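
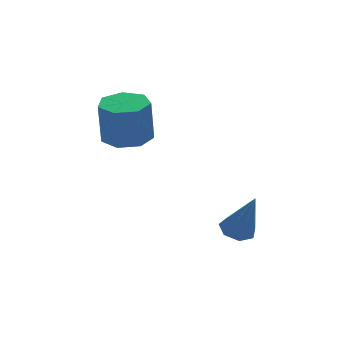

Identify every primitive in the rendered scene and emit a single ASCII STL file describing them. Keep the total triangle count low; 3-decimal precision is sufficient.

solid 
facet normal -0.186 0.347 -0.919
outer loop
vertex 0.031 -1.897 -2.601
vertex -0.381 -2.425 -2.717
vertex -0.535 -1.817 -2.456
endloop
endfacet
facet normal 0.255 0.789 0.560
outer loop
vertex 0.031 -1.897 -2.601
vertex -0.535 -1.817 -2.456
vertex 0.001 -3.135 -0.843
endloop
endfacet
facet normal -0.187 0.347 -0.919
outer loop
vertex -0.535 -1.817 -2.456
vertex -0.381 -2.425 -2.717
vertex -0.985 -2.195 -2.507
endloop
endfacet
facet normal -0.539 0.556 0.633
outer loop
vertex -0.535 -1.817 -2.456
vertex -0.985 -2.195 -2.507
vertex 0.001 -3.135 -0.843
endloop
endfacet
facet normal -0.187 0.347 -0.919
outer loop
vertex -0.985 -2.195 -2.507
vertex -0.381 -2.425 -2.717
vertex -0.981 -2.746 -2.716
endloop
endfacet
facet normal -0.887 -0.169 0.430
outer loop
vertex -0.985 -2.195 -2.507
vertex -0.981 -2.746 -2.716
vertex 0.001 -3.135 -0.843
endloop
endfacet
facet normal -0.187 0.347 -0.919
outer loop
vertex -0.981 -2.746 -2.716
vertex -0.381 -2.425 -2.717
vertex -0.525 -3.056 -2.926
endloop
endfacet
facet normal -0.527 -0.844 0.101
outer loop
vertex -0.981 -2.746 -2.716
vertex -0.525 -3.056 -2.926
vertex 0.001 -3.135 -0.843
endloop
endfacet
facet normal -0.188 0.347 -0.919
outer loop
vertex -0.525 -3.056 -2.926
vertex -0.381 -2.425 -2.717
vertex 0.039 -2.891 -2.979
endloop
endfacet
facet normal 0.270 -0.957 -0.105
outer loop
vertex -0.525 -3.056 -2.926
vertex 0.039 -2.891 -2.979
vertex 0.001 -3.135 -0.843
endloop
endfacet
facet normal -0.187 0.348 -0.919
outer loop
vertex 0.039 -2.891 -2.979
vertex -0.381 -2.425 -2.717
vertex 0.287 -2.375 -2.834
endloop
endfacet
facet normal 0.904 -0.426 -0.033
outer loop
vertex 0.039 -2.891 -2.979
vertex 0.287 -2.375 -2.834
vertex 0.001 -3.135 -0.843
endloop
endfacet
facet normal -0.187 0.348 -0.919
outer loop
vertex 0.287 -2.375 -2.834
vertex -0.381 -2.425 -2.717
vertex 0.031 -1.897 -2.601
endloop
endfacet
facet normal 0.898 0.352 0.264
outer loop
vertex 0.287 -2.375 -2.834
vertex 0.031 -1.897 -2.601
vertex 0.001 -3.135 -0.843
endloop
endfacet
facet normal 0.065 0.029 -0.997
outer loop
vertex -2.721 -0.228 1.056
vertex -3.573 0.166 1.012
vertex -2.736 0.588 1.079
endloop
endfacet
facet normal 0.998 0.016 0.065
outer loop
vertex -2.721 -0.228 1.056
vertex -2.736 0.588 1.079
vertex -2.834 -0.279 2.792
endloop
endfacet
facet normal 0.998 0.018 0.066
outer loop
vertex -2.834 -0.279 2.792
vertex -2.736 0.588 1.079
vertex -2.85 0.537 2.815
endloop
endfacet
facet normal -0.065 -0.029 0.997
outer loop
vertex -2.834 -0.279 2.792
vertex -2.85 0.537 2.815
vertex -3.687 0.114 2.748
endloop
endfacet
facet normal 0.065 0.030 -0.997
outer loop
vertex -2.736 0.588 1.079
vertex -3.573 0.166 1.012
vertex -3.382 1.085 1.052
endloop
endfacet
facet normal 0.607 0.792 0.063
outer loop
vertex -2.736 0.588 1.079
vertex -3.382 1.085 1.052
vertex -2.85 0.537 2.815
endloop
endfacet
facet normal 0.607 0.792 0.063
outer loop
vertex -2.85 0.537 2.815
vertex -3.382 1.085 1.052
vertex -3.495 1.034 2.787
endloop
endfacet
facet normal -0.065 -0.029 0.997
outer loop
vertex -2.85 0.537 2.815
vertex -3.495 1.034 2.787
vertex -3.687 0.114 2.748
endloop
endfacet
facet normal 0.066 0.030 -0.997
outer loop
vertex -3.382 1.085 1.052
vertex -3.573 0.166 1.012
vertex -4.172 0.89 0.994
endloop
endfacet
facet normal -0.241 0.971 0.013
outer loop
vertex -3.382 1.085 1.052
vertex -4.172 0.89 0.994
vertex -3.495 1.034 2.787
endloop
endfacet
facet normal -0.240 0.971 0.013
outer loop
vertex -3.495 1.034 2.787
vertex -4.172 0.89 0.994
vertex -4.285 0.839 2.73
endloop
endfacet
facet normal -0.065 -0.029 0.997
outer loop
vertex -3.495 1.034 2.787
vertex -4.285 0.839 2.73
vertex -3.687 0.114 2.748
endloop
endfacet
facet normal 0.065 0.029 -0.997
outer loop
vertex -4.172 0.89 0.994
vertex -3.573 0.166 1.012
vertex -4.511 0.149 0.95
endloop
endfacet
facet normal -0.907 0.418 -0.047
outer loop
vertex -4.172 0.89 0.994
vertex -4.511 0.149 0.95
vertex -4.285 0.839 2.73
endloop
endfacet
facet normal -0.907 0.419 -0.047
outer loop
vertex -4.285 0.839 2.73
vertex -4.511 0.149 0.95
vertex -4.625 0.098 2.686
endloop
endfacet
facet normal -0.065 -0.029 0.997
outer loop
vertex -4.285 0.839 2.73
vertex -4.625 0.098 2.686
vertex -3.687 0.114 2.748
endloop
endfacet
facet normal 0.065 0.029 -0.997
outer loop
vertex -4.511 0.149 0.95
vertex -3.573 0.166 1.012
vertex -4.144 -0.579 0.953
endloop
endfacet
facet normal -0.891 -0.449 -0.072
outer loop
vertex -4.511 0.149 0.95
vertex -4.144 -0.579 0.953
vertex -4.625 0.098 2.686
endloop
endfacet
facet normal -0.890 -0.450 -0.071
outer loop
vertex -4.625 0.098 2.686
vertex -4.144 -0.579 0.953
vertex -4.257 -0.63 2.689
endloop
endfacet
facet normal -0.065 -0.029 0.997
outer loop
vertex -4.625 0.098 2.686
vertex -4.257 -0.63 2.689
vertex -3.687 0.114 2.748
endloop
endfacet
facet normal 0.065 0.029 -0.997
outer loop
vertex -4.144 -0.579 0.953
vertex -3.573 0.166 1.012
vertex -3.347 -0.747 1.0
endloop
endfacet
facet normal -0.204 -0.978 -0.042
outer loop
vertex -4.144 -0.579 0.953
vertex -3.347 -0.747 1.0
vertex -4.257 -0.63 2.689
endloop
endfacet
facet normal -0.204 -0.978 -0.042
outer loop
vertex -4.257 -0.63 2.689
vertex -3.347 -0.747 1.0
vertex -3.461 -0.798 2.736
endloop
endfacet
facet normal -0.065 -0.029 0.997
outer loop
vertex -4.257 -0.63 2.689
vertex -3.461 -0.798 2.736
vertex -3.687 0.114 2.748
endloop
endfacet
facet normal 0.065 0.029 -0.997
outer loop
vertex -3.347 -0.747 1.0
vertex -3.573 0.166 1.012
vertex -2.721 -0.228 1.056
endloop
endfacet
facet normal 0.637 -0.771 0.019
outer loop
vertex -3.347 -0.747 1.0
vertex -2.721 -0.228 1.056
vertex -3.461 -0.798 2.736
endloop
endfacet
facet normal 0.637 -0.771 0.019
outer loop
vertex -3.461 -0.798 2.736
vertex -2.721 -0.228 1.056
vertex -2.834 -0.279 2.792
endloop
endfacet
facet normal -0.065 -0.029 0.997
outer loop
vertex -3.461 -0.798 2.736
vertex -2.834 -0.279 2.792
vertex -3.687 0.114 2.748
endloop
endfacet

endsolid


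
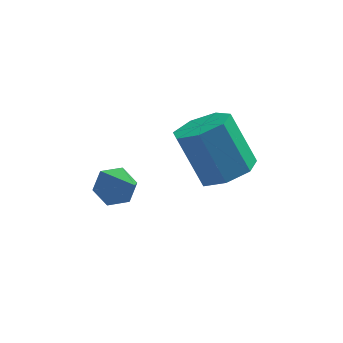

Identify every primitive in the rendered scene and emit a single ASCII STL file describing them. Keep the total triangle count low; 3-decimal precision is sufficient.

solid 
facet normal 0.387 -0.354 -0.851
outer loop
vertex 1.376 0.421 -2.056
vertex 0.797 0.935 -2.533
vertex 1.632 1.144 -2.24
endloop
endfacet
facet normal 0.863 -0.186 0.470
outer loop
vertex 1.376 0.421 -2.056
vertex 1.632 1.144 -2.24
vertex 0.663 1.071 -0.489
endloop
endfacet
facet normal 0.863 -0.186 0.470
outer loop
vertex 0.663 1.071 -0.489
vertex 1.632 1.144 -2.24
vertex 0.919 1.795 -0.673
endloop
endfacet
facet normal -0.388 0.354 0.851
outer loop
vertex 0.663 1.071 -0.489
vertex 0.919 1.795 -0.673
vertex 0.083 1.585 -0.967
endloop
endfacet
facet normal 0.387 -0.353 -0.852
outer loop
vertex 1.632 1.144 -2.24
vertex 0.797 0.935 -2.533
vertex 1.259 1.711 -2.645
endloop
endfacet
facet normal 0.792 0.600 0.111
outer loop
vertex 1.632 1.144 -2.24
vertex 1.259 1.711 -2.645
vertex 0.919 1.795 -0.673
endloop
endfacet
facet normal 0.792 0.601 0.111
outer loop
vertex 0.919 1.795 -0.673
vertex 1.259 1.711 -2.645
vertex 0.546 2.361 -1.078
endloop
endfacet
facet normal -0.388 0.353 0.851
outer loop
vertex 0.919 1.795 -0.673
vertex 0.546 2.361 -1.078
vertex 0.083 1.585 -0.967
endloop
endfacet
facet normal 0.388 -0.354 -0.851
outer loop
vertex 1.259 1.711 -2.645
vertex 0.797 0.935 -2.533
vertex 0.538 1.693 -2.966
endloop
endfacet
facet normal 0.124 0.935 -0.331
outer loop
vertex 1.259 1.711 -2.645
vertex 0.538 1.693 -2.966
vertex 0.546 2.361 -1.078
endloop
endfacet
facet normal 0.124 0.935 -0.331
outer loop
vertex 0.546 2.361 -1.078
vertex 0.538 1.693 -2.966
vertex -0.175 2.343 -1.399
endloop
endfacet
facet normal -0.388 0.353 0.851
outer loop
vertex 0.546 2.361 -1.078
vertex -0.175 2.343 -1.399
vertex 0.083 1.585 -0.967
endloop
endfacet
facet normal 0.387 -0.354 -0.851
outer loop
vertex 0.538 1.693 -2.966
vertex 0.797 0.935 -2.533
vertex 0.011 1.104 -2.961
endloop
endfacet
facet normal -0.637 0.565 -0.524
outer loop
vertex 0.538 1.693 -2.966
vertex 0.011 1.104 -2.961
vertex -0.175 2.343 -1.399
endloop
endfacet
facet normal -0.637 0.565 -0.524
outer loop
vertex -0.175 2.343 -1.399
vertex 0.011 1.104 -2.961
vertex -0.702 1.754 -1.394
endloop
endfacet
facet normal -0.387 0.354 0.852
outer loop
vertex -0.175 2.343 -1.399
vertex -0.702 1.754 -1.394
vertex 0.083 1.585 -0.967
endloop
endfacet
facet normal 0.388 -0.354 -0.851
outer loop
vertex 0.011 1.104 -2.961
vertex 0.797 0.935 -2.533
vertex 0.076 0.388 -2.634
endloop
endfacet
facet normal -0.918 -0.230 -0.322
outer loop
vertex 0.011 1.104 -2.961
vertex 0.076 0.388 -2.634
vertex -0.702 1.754 -1.394
endloop
endfacet
facet normal -0.918 -0.230 -0.322
outer loop
vertex -0.702 1.754 -1.394
vertex 0.076 0.388 -2.634
vertex -0.637 1.038 -1.068
endloop
endfacet
facet normal -0.387 0.353 0.852
outer loop
vertex -0.702 1.754 -1.394
vertex -0.637 1.038 -1.068
vertex 0.083 1.585 -0.967
endloop
endfacet
facet normal 0.387 -0.353 -0.852
outer loop
vertex 0.076 0.388 -2.634
vertex 0.797 0.935 -2.533
vertex 0.684 0.084 -2.232
endloop
endfacet
facet normal -0.508 -0.853 0.123
outer loop
vertex 0.076 0.388 -2.634
vertex 0.684 0.084 -2.232
vertex -0.637 1.038 -1.068
endloop
endfacet
facet normal -0.508 -0.853 0.123
outer loop
vertex -0.637 1.038 -1.068
vertex 0.684 0.084 -2.232
vertex -0.029 0.734 -0.665
endloop
endfacet
facet normal -0.388 0.353 0.851
outer loop
vertex -0.637 1.038 -1.068
vertex -0.029 0.734 -0.665
vertex 0.083 1.585 -0.967
endloop
endfacet
facet normal 0.388 -0.353 -0.851
outer loop
vertex 0.684 0.084 -2.232
vertex 0.797 0.935 -2.533
vertex 1.376 0.421 -2.056
endloop
endfacet
facet normal 0.285 -0.833 0.475
outer loop
vertex 0.684 0.084 -2.232
vertex 1.376 0.421 -2.056
vertex -0.029 0.734 -0.665
endloop
endfacet
facet normal 0.285 -0.833 0.475
outer loop
vertex -0.029 0.734 -0.665
vertex 1.376 0.421 -2.056
vertex 0.663 1.071 -0.489
endloop
endfacet
facet normal -0.388 0.353 0.851
outer loop
vertex -0.029 0.734 -0.665
vertex 0.663 1.071 -0.489
vertex 0.083 1.585 -0.967
endloop
endfacet
facet normal -0.309 0.696 -0.649
outer loop
vertex -2.013 -0.681 -2.232
vertex -2.399 -0.426 -1.775
vertex -1.787 -0.215 -1.84
endloop
endfacet
facet normal 0.937 -0.259 -0.233
outer loop
vertex -2.013 -0.681 -2.232
vertex -1.787 -0.215 -1.84
vertex -1.881 -1.594 -0.685
endloop
endfacet
facet normal -0.309 0.695 -0.650
outer loop
vertex -1.787 -0.215 -1.84
vertex -2.399 -0.426 -1.775
vertex -2.173 0.041 -1.383
endloop
endfacet
facet normal 0.803 0.349 0.483
outer loop
vertex -1.787 -0.215 -1.84
vertex -2.173 0.041 -1.383
vertex -1.881 -1.594 -0.685
endloop
endfacet
facet normal -0.308 0.695 -0.650
outer loop
vertex -2.173 0.041 -1.383
vertex -2.399 -0.426 -1.775
vertex -2.785 -0.17 -1.319
endloop
endfacet
facet normal -0.037 0.387 0.921
outer loop
vertex -2.173 0.041 -1.383
vertex -2.785 -0.17 -1.319
vertex -1.881 -1.594 -0.685
endloop
endfacet
facet normal -0.308 0.694 -0.650
outer loop
vertex -2.785 -0.17 -1.319
vertex -2.399 -0.426 -1.775
vertex -3.01 -0.637 -1.711
endloop
endfacet
facet normal -0.742 -0.184 0.645
outer loop
vertex -2.785 -0.17 -1.319
vertex -3.01 -0.637 -1.711
vertex -1.881 -1.594 -0.685
endloop
endfacet
facet normal -0.308 0.696 -0.648
outer loop
vertex -3.01 -0.637 -1.711
vertex -2.399 -0.426 -1.775
vertex -2.625 -0.892 -2.168
endloop
endfacet
facet normal -0.607 -0.791 -0.070
outer loop
vertex -3.01 -0.637 -1.711
vertex -2.625 -0.892 -2.168
vertex -1.881 -1.594 -0.685
endloop
endfacet
facet normal -0.308 0.696 -0.648
outer loop
vertex -2.625 -0.892 -2.168
vertex -2.399 -0.426 -1.775
vertex -2.013 -0.681 -2.232
endloop
endfacet
facet normal 0.233 -0.829 -0.509
outer loop
vertex -2.625 -0.892 -2.168
vertex -2.013 -0.681 -2.232
vertex -1.881 -1.594 -0.685
endloop
endfacet

endsolid


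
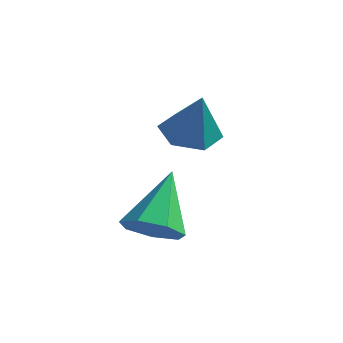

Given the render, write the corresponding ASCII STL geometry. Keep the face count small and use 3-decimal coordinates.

solid 
facet normal 0.143 -0.719 -0.680
outer loop
vertex -0.945 -1.328 -3.844
vertex -1.638 -0.97 -4.368
vertex -0.721 -0.766 -4.391
endloop
endfacet
facet normal 0.832 0.179 0.525
outer loop
vertex -0.945 -1.328 -3.844
vertex -0.721 -0.766 -4.391
vertex -1.942 0.57 -2.912
endloop
endfacet
facet normal 0.143 -0.719 -0.680
outer loop
vertex -0.721 -0.766 -4.391
vertex -1.638 -0.97 -4.368
vertex -1.187 -0.357 -4.921
endloop
endfacet
facet normal 0.699 0.712 -0.066
outer loop
vertex -0.721 -0.766 -4.391
vertex -1.187 -0.357 -4.921
vertex -1.942 0.57 -2.912
endloop
endfacet
facet normal 0.142 -0.719 -0.681
outer loop
vertex -1.187 -0.357 -4.921
vertex -1.638 -0.97 -4.368
vertex -1.994 -0.41 -5.034
endloop
endfacet
facet normal -0.001 0.908 -0.419
outer loop
vertex -1.187 -0.357 -4.921
vertex -1.994 -0.41 -5.034
vertex -1.942 0.57 -2.912
endloop
endfacet
facet normal 0.142 -0.719 -0.680
outer loop
vertex -1.994 -0.41 -5.034
vertex -1.638 -0.97 -4.368
vertex -2.532 -0.884 -4.645
endloop
endfacet
facet normal -0.739 0.619 -0.268
outer loop
vertex -1.994 -0.41 -5.034
vertex -2.532 -0.884 -4.645
vertex -1.942 0.57 -2.912
endloop
endfacet
facet normal 0.142 -0.719 -0.680
outer loop
vertex -2.532 -0.884 -4.645
vertex -1.638 -0.97 -4.368
vertex -2.397 -1.422 -4.048
endloop
endfacet
facet normal -0.960 0.063 0.274
outer loop
vertex -2.532 -0.884 -4.645
vertex -2.397 -1.422 -4.048
vertex -1.942 0.57 -2.912
endloop
endfacet
facet normal 0.142 -0.720 -0.680
outer loop
vertex -2.397 -1.422 -4.048
vertex -1.638 -0.97 -4.368
vertex -1.691 -1.62 -3.691
endloop
endfacet
facet normal -0.499 -0.341 0.797
outer loop
vertex -2.397 -1.422 -4.048
vertex -1.691 -1.62 -3.691
vertex -1.942 0.57 -2.912
endloop
endfacet
facet normal 0.142 -0.720 -0.680
outer loop
vertex -1.691 -1.62 -3.691
vertex -1.638 -0.97 -4.368
vertex -0.945 -1.328 -3.844
endloop
endfacet
facet normal 0.300 -0.289 0.909
outer loop
vertex -1.691 -1.62 -3.691
vertex -0.945 -1.328 -3.844
vertex -1.942 0.57 -2.912
endloop
endfacet
facet normal -0.317 0.157 -0.936
outer loop
vertex -1.395 2.42 -2.237
vertex -2.198 1.973 -2.04
vertex -2.132 2.901 -1.907
endloop
endfacet
facet normal 0.618 0.693 0.371
outer loop
vertex -1.395 2.42 -2.237
vertex -2.132 2.901 -1.907
vertex -1.662 1.707 -0.46
endloop
endfacet
facet normal -0.317 0.157 -0.936
outer loop
vertex -2.132 2.901 -1.907
vertex -2.198 1.973 -2.04
vertex -2.935 2.454 -1.71
endloop
endfacet
facet normal -0.233 0.711 0.663
outer loop
vertex -2.132 2.901 -1.907
vertex -2.935 2.454 -1.71
vertex -1.662 1.707 -0.46
endloop
endfacet
facet normal -0.317 0.157 -0.936
outer loop
vertex -2.935 2.454 -1.71
vertex -2.198 1.973 -2.04
vertex -3.001 1.526 -1.843
endloop
endfacet
facet normal -0.714 -0.049 0.698
outer loop
vertex -2.935 2.454 -1.71
vertex -3.001 1.526 -1.843
vertex -1.662 1.707 -0.46
endloop
endfacet
facet normal -0.317 0.158 -0.935
outer loop
vertex -3.001 1.526 -1.843
vertex -2.198 1.973 -2.04
vertex -2.264 1.045 -2.174
endloop
endfacet
facet normal -0.343 -0.829 0.441
outer loop
vertex -3.001 1.526 -1.843
vertex -2.264 1.045 -2.174
vertex -1.662 1.707 -0.46
endloop
endfacet
facet normal -0.317 0.158 -0.935
outer loop
vertex -2.264 1.045 -2.174
vertex -2.198 1.973 -2.04
vertex -1.461 1.492 -2.371
endloop
endfacet
facet normal 0.509 -0.848 0.149
outer loop
vertex -2.264 1.045 -2.174
vertex -1.461 1.492 -2.371
vertex -1.662 1.707 -0.46
endloop
endfacet
facet normal -0.317 0.158 -0.935
outer loop
vertex -1.461 1.492 -2.371
vertex -2.198 1.973 -2.04
vertex -1.395 2.42 -2.237
endloop
endfacet
facet normal 0.990 -0.087 0.114
outer loop
vertex -1.461 1.492 -2.371
vertex -1.395 2.42 -2.237
vertex -1.662 1.707 -0.46
endloop
endfacet

endsolid


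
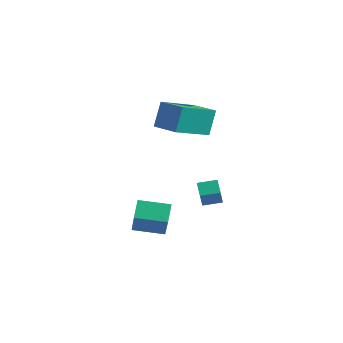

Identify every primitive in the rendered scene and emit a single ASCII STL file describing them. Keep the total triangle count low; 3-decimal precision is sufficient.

solid 
facet normal -0.427 0.670 0.607
outer loop
vertex -0.258 -1.548 -0.239
vertex 0.919 -0.596 -0.461
vertex -1.161 -0.78 -1.723
endloop
endfacet
facet normal -0.769 -0.623 0.146
outer loop
vertex -0.699 -1.504 -2.379
vertex -0.258 -1.548 -0.239
vertex -1.161 -0.78 -1.723
endloop
endfacet
facet normal -0.427 0.670 0.607
outer loop
vertex -1.161 -0.78 -1.723
vertex 0.919 -0.596 -0.461
vertex 0.016 0.172 -1.946
endloop
endfacet
facet normal -0.475 0.405 -0.781
outer loop
vertex 0.016 0.172 -1.946
vertex -0.699 -1.504 -2.379
vertex -1.161 -0.78 -1.723
endloop
endfacet
facet normal 0.475 -0.405 0.781
outer loop
vertex -0.258 -1.548 -0.239
vertex 1.381 -1.32 -1.117
vertex 0.919 -0.596 -0.461
endloop
endfacet
facet normal -0.769 -0.622 0.146
outer loop
vertex 0.204 -2.272 -0.894
vertex -0.258 -1.548 -0.239
vertex -0.699 -1.504 -2.379
endloop
endfacet
facet normal 0.475 -0.404 0.782
outer loop
vertex 0.204 -2.272 -0.894
vertex 1.381 -1.32 -1.117
vertex -0.258 -1.548 -0.239
endloop
endfacet
facet normal 0.769 0.623 -0.146
outer loop
vertex 0.919 -0.596 -0.461
vertex 1.381 -1.32 -1.117
vertex 0.016 0.172 -1.946
endloop
endfacet
facet normal -0.475 0.404 -0.782
outer loop
vertex 0.478 -0.552 -2.601
vertex -0.699 -1.504 -2.379
vertex 0.016 0.172 -1.946
endloop
endfacet
facet normal 0.769 0.623 -0.146
outer loop
vertex 0.016 0.172 -1.946
vertex 1.381 -1.32 -1.117
vertex 0.478 -0.552 -2.601
endloop
endfacet
facet normal 0.428 -0.670 -0.607
outer loop
vertex 0.478 -0.552 -2.601
vertex 0.204 -2.272 -0.894
vertex -0.699 -1.504 -2.379
endloop
endfacet
facet normal 0.427 -0.670 -0.607
outer loop
vertex 1.381 -1.32 -1.117
vertex 0.204 -2.272 -0.894
vertex 0.478 -0.552 -2.601
endloop
endfacet
facet normal -0.990 0.079 -0.118
outer loop
vertex -1.176 0.937 4.811
vertex -0.921 2.894 3.983
vertex -1.064 0.362 3.485
endloop
endfacet
facet normal -0.119 -0.915 0.386
outer loop
vertex 0.381 0.246 3.657
vertex -1.176 0.937 4.811
vertex -1.064 0.362 3.485
endloop
endfacet
facet normal -0.990 0.079 -0.118
outer loop
vertex -1.064 0.362 3.485
vertex -0.921 2.894 3.983
vertex -0.809 2.319 2.657
endloop
endfacet
facet normal 0.077 -0.397 -0.915
outer loop
vertex -0.809 2.319 2.657
vertex 0.381 0.246 3.657
vertex -1.064 0.362 3.485
endloop
endfacet
facet normal -0.077 0.397 0.915
outer loop
vertex -1.176 0.937 4.811
vertex 0.524 2.778 4.155
vertex -0.921 2.894 3.983
endloop
endfacet
facet normal -0.119 -0.915 0.386
outer loop
vertex 0.269 0.821 4.983
vertex -1.176 0.937 4.811
vertex 0.381 0.246 3.657
endloop
endfacet
facet normal -0.077 0.397 0.915
outer loop
vertex 0.269 0.821 4.983
vertex 0.524 2.778 4.155
vertex -1.176 0.937 4.811
endloop
endfacet
facet normal 0.119 0.915 -0.386
outer loop
vertex -0.921 2.894 3.983
vertex 0.524 2.778 4.155
vertex -0.809 2.319 2.657
endloop
endfacet
facet normal 0.077 -0.397 -0.915
outer loop
vertex 0.636 2.203 2.829
vertex 0.381 0.246 3.657
vertex -0.809 2.319 2.657
endloop
endfacet
facet normal 0.119 0.915 -0.386
outer loop
vertex -0.809 2.319 2.657
vertex 0.524 2.778 4.155
vertex 0.636 2.203 2.829
endloop
endfacet
facet normal 0.990 -0.079 0.118
outer loop
vertex 0.636 2.203 2.829
vertex 0.269 0.821 4.983
vertex 0.381 0.246 3.657
endloop
endfacet
facet normal 0.990 -0.079 0.118
outer loop
vertex 0.524 2.778 4.155
vertex 0.269 0.821 4.983
vertex 0.636 2.203 2.829
endloop
endfacet
facet normal -0.664 -0.728 -0.170
outer loop
vertex -0.003 2.099 -0.515
vertex -0.422 2.73 -1.584
vertex 0.565 1.69 -0.98
endloop
endfacet
facet normal 0.320 -0.482 0.815
outer loop
vertex 1.202 2.39 -0.816
vertex -0.003 2.099 -0.515
vertex 0.565 1.69 -0.98
endloop
endfacet
facet normal -0.663 -0.729 -0.171
outer loop
vertex 0.565 1.69 -0.98
vertex -0.422 2.73 -1.584
vertex 0.146 2.322 -2.048
endloop
endfacet
facet normal 0.677 -0.486 -0.553
outer loop
vertex 0.146 2.322 -2.048
vertex 1.202 2.39 -0.816
vertex 0.565 1.69 -0.98
endloop
endfacet
facet normal -0.677 0.486 0.552
outer loop
vertex -0.003 2.099 -0.515
vertex 0.215 3.43 -1.42
vertex -0.422 2.73 -1.584
endloop
endfacet
facet normal 0.320 -0.482 0.816
outer loop
vertex 0.634 2.798 -0.352
vertex -0.003 2.099 -0.515
vertex 1.202 2.39 -0.816
endloop
endfacet
facet normal -0.676 0.487 0.553
outer loop
vertex 0.634 2.798 -0.352
vertex 0.215 3.43 -1.42
vertex -0.003 2.099 -0.515
endloop
endfacet
facet normal -0.320 0.482 -0.816
outer loop
vertex -0.422 2.73 -1.584
vertex 0.215 3.43 -1.42
vertex 0.146 2.322 -2.048
endloop
endfacet
facet normal 0.676 -0.487 -0.553
outer loop
vertex 0.783 3.021 -1.885
vertex 1.202 2.39 -0.816
vertex 0.146 2.322 -2.048
endloop
endfacet
facet normal -0.320 0.482 -0.815
outer loop
vertex 0.146 2.322 -2.048
vertex 0.215 3.43 -1.42
vertex 0.783 3.021 -1.885
endloop
endfacet
facet normal 0.663 0.729 0.170
outer loop
vertex 0.783 3.021 -1.885
vertex 0.634 2.798 -0.352
vertex 1.202 2.39 -0.816
endloop
endfacet
facet normal 0.664 0.728 0.170
outer loop
vertex 0.215 3.43 -1.42
vertex 0.634 2.798 -0.352
vertex 0.783 3.021 -1.885
endloop
endfacet

endsolid


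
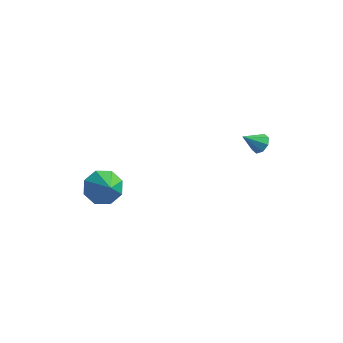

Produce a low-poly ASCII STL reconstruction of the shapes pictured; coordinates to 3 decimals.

solid 
facet normal -0.582 0.507 -0.636
outer loop
vertex -3.562 -1.878 -0.13
vertex -4.193 -2.747 -0.245
vertex -4.179 -1.896 0.42
endloop
endfacet
facet normal 0.583 0.460 0.669
outer loop
vertex -3.562 -1.878 -0.13
vertex -4.179 -1.896 0.42
vertex -3.267 -3.553 0.765
endloop
endfacet
facet normal -0.582 0.507 -0.636
outer loop
vertex -4.179 -1.896 0.42
vertex -4.193 -2.747 -0.245
vertex -4.804 -2.413 0.58
endloop
endfacet
facet normal 0.056 0.233 0.971
outer loop
vertex -4.179 -1.896 0.42
vertex -4.804 -2.413 0.58
vertex -3.267 -3.553 0.765
endloop
endfacet
facet normal -0.582 0.507 -0.636
outer loop
vertex -4.804 -2.413 0.58
vertex -4.193 -2.747 -0.245
vertex -5.071 -3.125 0.257
endloop
endfacet
facet normal -0.322 -0.288 0.902
outer loop
vertex -4.804 -2.413 0.58
vertex -5.071 -3.125 0.257
vertex -3.267 -3.553 0.765
endloop
endfacet
facet normal -0.582 0.507 -0.636
outer loop
vertex -5.071 -3.125 0.257
vertex -4.193 -2.747 -0.245
vertex -4.824 -3.616 -0.361
endloop
endfacet
facet normal -0.331 -0.799 0.502
outer loop
vertex -5.071 -3.125 0.257
vertex -4.824 -3.616 -0.361
vertex -3.267 -3.553 0.765
endloop
endfacet
facet normal -0.582 0.507 -0.636
outer loop
vertex -4.824 -3.616 -0.361
vertex -4.193 -2.747 -0.245
vertex -4.207 -3.598 -0.911
endloop
endfacet
facet normal 0.035 -0.999 0.007
outer loop
vertex -4.824 -3.616 -0.361
vertex -4.207 -3.598 -0.911
vertex -3.267 -3.553 0.765
endloop
endfacet
facet normal -0.582 0.507 -0.636
outer loop
vertex -4.207 -3.598 -0.911
vertex -4.193 -2.747 -0.245
vertex -3.582 -3.081 -1.071
endloop
endfacet
facet normal 0.563 -0.772 -0.295
outer loop
vertex -4.207 -3.598 -0.911
vertex -3.582 -3.081 -1.071
vertex -3.267 -3.553 0.765
endloop
endfacet
facet normal -0.582 0.507 -0.636
outer loop
vertex -3.582 -3.081 -1.071
vertex -4.193 -2.747 -0.245
vertex -3.315 -2.369 -0.748
endloop
endfacet
facet normal 0.941 -0.251 -0.226
outer loop
vertex -3.582 -3.081 -1.071
vertex -3.315 -2.369 -0.748
vertex -3.267 -3.553 0.765
endloop
endfacet
facet normal -0.582 0.507 -0.636
outer loop
vertex -3.315 -2.369 -0.748
vertex -4.193 -2.747 -0.245
vertex -3.562 -1.878 -0.13
endloop
endfacet
facet normal 0.950 0.260 0.173
outer loop
vertex -3.315 -2.369 -0.748
vertex -3.562 -1.878 -0.13
vertex -3.267 -3.553 0.765
endloop
endfacet
facet normal 0.554 0.531 -0.642
outer loop
vertex 3.349 0.648 3.661
vertex 2.833 0.849 3.382
vertex 3.185 1.05 3.852
endloop
endfacet
facet normal 0.456 -0.224 0.862
outer loop
vertex 3.349 0.648 3.661
vertex 3.185 1.05 3.852
vertex 2.147 0.191 4.178
endloop
endfacet
facet normal 0.553 0.531 -0.642
outer loop
vertex 3.185 1.05 3.852
vertex 2.833 0.849 3.382
vertex 2.814 1.335 3.768
endloop
endfacet
facet normal 0.032 0.321 0.947
outer loop
vertex 3.185 1.05 3.852
vertex 2.814 1.335 3.768
vertex 2.147 0.191 4.178
endloop
endfacet
facet normal 0.554 0.531 -0.641
outer loop
vertex 2.814 1.335 3.768
vertex 2.833 0.849 3.382
vertex 2.455 1.335 3.458
endloop
endfacet
facet normal -0.547 0.546 0.634
outer loop
vertex 2.814 1.335 3.768
vertex 2.455 1.335 3.458
vertex 2.147 0.191 4.178
endloop
endfacet
facet normal 0.554 0.531 -0.642
outer loop
vertex 2.455 1.335 3.458
vertex 2.833 0.849 3.382
vertex 2.317 1.051 3.104
endloop
endfacet
facet normal -0.941 0.322 0.109
outer loop
vertex 2.455 1.335 3.458
vertex 2.317 1.051 3.104
vertex 2.147 0.191 4.178
endloop
endfacet
facet normal 0.554 0.532 -0.641
outer loop
vertex 2.317 1.051 3.104
vertex 2.833 0.849 3.382
vertex 2.482 0.649 2.913
endloop
endfacet
facet normal -0.919 -0.223 -0.324
outer loop
vertex 2.317 1.051 3.104
vertex 2.482 0.649 2.913
vertex 2.147 0.191 4.178
endloop
endfacet
facet normal 0.554 0.531 -0.641
outer loop
vertex 2.482 0.649 2.913
vertex 2.833 0.849 3.382
vertex 2.852 0.364 2.997
endloop
endfacet
facet normal -0.497 -0.766 -0.409
outer loop
vertex 2.482 0.649 2.913
vertex 2.852 0.364 2.997
vertex 2.147 0.191 4.178
endloop
endfacet
facet normal 0.554 0.531 -0.641
outer loop
vertex 2.852 0.364 2.997
vertex 2.833 0.849 3.382
vertex 3.211 0.364 3.307
endloop
endfacet
facet normal 0.083 -0.992 -0.096
outer loop
vertex 2.852 0.364 2.997
vertex 3.211 0.364 3.307
vertex 2.147 0.191 4.178
endloop
endfacet
facet normal 0.554 0.531 -0.642
outer loop
vertex 3.211 0.364 3.307
vertex 2.833 0.849 3.382
vertex 3.349 0.648 3.661
endloop
endfacet
facet normal 0.476 -0.767 0.430
outer loop
vertex 3.211 0.364 3.307
vertex 3.349 0.648 3.661
vertex 2.147 0.191 4.178
endloop
endfacet

endsolid


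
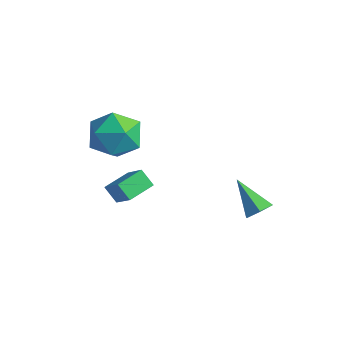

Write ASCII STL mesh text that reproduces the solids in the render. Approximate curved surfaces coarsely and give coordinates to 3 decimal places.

solid 
facet normal 0.768 -0.036 -0.640
outer loop
vertex 2.899 3.546 -2.374
vertex 2.526 3.909 -2.842
vertex 2.928 4.245 -2.378
endloop
endfacet
facet normal 0.353 -0.009 0.935
outer loop
vertex 2.899 3.546 -2.374
vertex 2.928 4.245 -2.378
vertex 1.174 3.971 -1.718
endloop
endfacet
facet normal 0.768 -0.036 -0.640
outer loop
vertex 2.928 4.245 -2.378
vertex 2.526 3.909 -2.842
vertex 2.555 4.608 -2.846
endloop
endfacet
facet normal 0.085 0.819 0.567
outer loop
vertex 2.928 4.245 -2.378
vertex 2.555 4.608 -2.846
vertex 1.174 3.971 -1.718
endloop
endfacet
facet normal 0.769 -0.036 -0.639
outer loop
vertex 2.555 4.608 -2.846
vertex 2.526 3.909 -2.842
vertex 2.153 4.272 -3.311
endloop
endfacet
facet normal -0.518 0.840 -0.160
outer loop
vertex 2.555 4.608 -2.846
vertex 2.153 4.272 -3.311
vertex 1.174 3.971 -1.718
endloop
endfacet
facet normal 0.769 -0.034 -0.638
outer loop
vertex 2.153 4.272 -3.311
vertex 2.526 3.909 -2.842
vertex 2.125 3.572 -3.307
endloop
endfacet
facet normal -0.854 0.031 -0.519
outer loop
vertex 2.153 4.272 -3.311
vertex 2.125 3.572 -3.307
vertex 1.174 3.971 -1.718
endloop
endfacet
facet normal 0.769 -0.036 -0.638
outer loop
vertex 2.125 3.572 -3.307
vertex 2.526 3.909 -2.842
vertex 2.497 3.209 -2.838
endloop
endfacet
facet normal -0.586 -0.796 -0.151
outer loop
vertex 2.125 3.572 -3.307
vertex 2.497 3.209 -2.838
vertex 1.174 3.971 -1.718
endloop
endfacet
facet normal 0.768 -0.035 -0.640
outer loop
vertex 2.497 3.209 -2.838
vertex 2.526 3.909 -2.842
vertex 2.899 3.546 -2.374
endloop
endfacet
facet normal 0.018 -0.816 0.577
outer loop
vertex 2.497 3.209 -2.838
vertex 2.899 3.546 -2.374
vertex 1.174 3.971 -1.718
endloop
endfacet
facet normal -0.186 0.688 0.702
outer loop
vertex -3.415 1.783 0.885
vertex -2.928 1.027 1.755
vertex -2.194 1.841 1.152
endloop
endfacet
facet normal -0.062 0.996 0.070
outer loop
vertex -3.415 1.783 0.885
vertex -2.194 1.841 1.152
vertex -2.578 1.9 -0.038
endloop
endfacet
facet normal -0.540 0.743 -0.395
outer loop
vertex -3.415 1.783 0.885
vertex -2.578 1.9 -0.038
vertex -3.55 1.124 -0.17
endloop
endfacet
facet normal -0.959 0.278 -0.051
outer loop
vertex -3.415 1.783 0.885
vertex -3.55 1.124 -0.17
vertex -3.766 0.584 0.938
endloop
endfacet
facet normal -0.740 0.244 0.627
outer loop
vertex -3.415 1.783 0.885
vertex -3.766 0.584 0.938
vertex -2.928 1.027 1.755
endloop
endfacet
facet normal 0.587 0.796 -0.150
outer loop
vertex -2.578 1.9 -0.038
vertex -2.194 1.841 1.152
vertex -1.574 1.216 0.262
endloop
endfacet
facet normal 0.387 0.298 0.873
outer loop
vertex -2.194 1.841 1.152
vertex -2.928 1.027 1.755
vertex -1.79 0.676 1.37
endloop
endfacet
facet normal -0.510 -0.420 0.751
outer loop
vertex -2.928 1.027 1.755
vertex -3.766 0.584 0.938
vertex -2.762 -0.1 1.238
endloop
endfacet
facet normal -0.864 -0.365 -0.346
outer loop
vertex -3.766 0.584 0.938
vertex -3.55 1.124 -0.17
vertex -3.146 -0.041 0.048
endloop
endfacet
facet normal -0.186 0.387 -0.903
outer loop
vertex -3.55 1.124 -0.17
vertex -2.578 1.9 -0.038
vertex -2.412 0.773 -0.555
endloop
endfacet
facet normal 0.959 -0.278 0.051
outer loop
vertex -1.925 0.017 0.315
vertex -1.574 1.216 0.262
vertex -1.79 0.676 1.37
endloop
endfacet
facet normal 0.540 -0.743 0.395
outer loop
vertex -1.925 0.017 0.315
vertex -1.79 0.676 1.37
vertex -2.762 -0.1 1.238
endloop
endfacet
facet normal 0.062 -0.996 -0.070
outer loop
vertex -1.925 0.017 0.315
vertex -2.762 -0.1 1.238
vertex -3.146 -0.041 0.048
endloop
endfacet
facet normal 0.186 -0.688 -0.702
outer loop
vertex -1.925 0.017 0.315
vertex -3.146 -0.041 0.048
vertex -2.412 0.773 -0.555
endloop
endfacet
facet normal 0.740 -0.244 -0.627
outer loop
vertex -1.925 0.017 0.315
vertex -2.412 0.773 -0.555
vertex -1.574 1.216 0.262
endloop
endfacet
facet normal 0.864 0.365 0.346
outer loop
vertex -1.79 0.676 1.37
vertex -1.574 1.216 0.262
vertex -2.194 1.841 1.152
endloop
endfacet
facet normal 0.186 -0.387 0.903
outer loop
vertex -2.762 -0.1 1.238
vertex -1.79 0.676 1.37
vertex -2.928 1.027 1.755
endloop
endfacet
facet normal -0.587 -0.796 0.150
outer loop
vertex -3.146 -0.041 0.048
vertex -2.762 -0.1 1.238
vertex -3.766 0.584 0.938
endloop
endfacet
facet normal -0.387 -0.298 -0.873
outer loop
vertex -2.412 0.773 -0.555
vertex -3.146 -0.041 0.048
vertex -3.55 1.124 -0.17
endloop
endfacet
facet normal 0.510 0.420 -0.751
outer loop
vertex -1.574 1.216 0.262
vertex -2.412 0.773 -0.555
vertex -2.578 1.9 -0.038
endloop
endfacet
facet normal -0.711 0.154 -0.686
outer loop
vertex -2.2 -0.143 -1.823
vertex -2.136 1.078 -1.616
vertex -1.583 -0.069 -2.446
endloop
endfacet
facet normal -0.051 -0.985 -0.168
outer loop
vertex -0.524 -0.298 -1.424
vertex -2.2 -0.143 -1.823
vertex -1.583 -0.069 -2.446
endloop
endfacet
facet normal -0.711 0.154 -0.686
outer loop
vertex -1.583 -0.069 -2.446
vertex -2.136 1.078 -1.616
vertex -1.519 1.152 -2.239
endloop
endfacet
facet normal 0.701 0.083 -0.708
outer loop
vertex -1.519 1.152 -2.239
vertex -0.524 -0.298 -1.424
vertex -1.583 -0.069 -2.446
endloop
endfacet
facet normal -0.701 -0.083 0.708
outer loop
vertex -2.2 -0.143 -1.823
vertex -1.077 0.849 -0.594
vertex -2.136 1.078 -1.616
endloop
endfacet
facet normal -0.051 -0.985 -0.168
outer loop
vertex -1.141 -0.372 -0.801
vertex -2.2 -0.143 -1.823
vertex -0.524 -0.298 -1.424
endloop
endfacet
facet normal -0.701 -0.083 0.708
outer loop
vertex -1.141 -0.372 -0.801
vertex -1.077 0.849 -0.594
vertex -2.2 -0.143 -1.823
endloop
endfacet
facet normal 0.051 0.985 0.168
outer loop
vertex -2.136 1.078 -1.616
vertex -1.077 0.849 -0.594
vertex -1.519 1.152 -2.239
endloop
endfacet
facet normal 0.701 0.083 -0.708
outer loop
vertex -0.46 0.923 -1.217
vertex -0.524 -0.298 -1.424
vertex -1.519 1.152 -2.239
endloop
endfacet
facet normal 0.051 0.985 0.168
outer loop
vertex -1.519 1.152 -2.239
vertex -1.077 0.849 -0.594
vertex -0.46 0.923 -1.217
endloop
endfacet
facet normal 0.711 -0.154 0.686
outer loop
vertex -0.46 0.923 -1.217
vertex -1.141 -0.372 -0.801
vertex -0.524 -0.298 -1.424
endloop
endfacet
facet normal 0.711 -0.154 0.686
outer loop
vertex -1.077 0.849 -0.594
vertex -1.141 -0.372 -0.801
vertex -0.46 0.923 -1.217
endloop
endfacet

endsolid


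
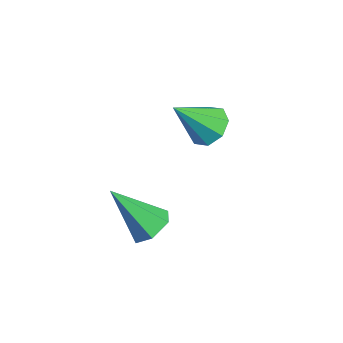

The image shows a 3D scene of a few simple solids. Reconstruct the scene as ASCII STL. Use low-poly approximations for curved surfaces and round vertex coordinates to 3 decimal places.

solid 
facet normal 0.507 0.462 -0.727
outer loop
vertex 2.601 -1.443 -1.179
vertex 1.898 -1.09 -1.445
vertex 2.365 -0.707 -0.876
endloop
endfacet
facet normal 0.611 -0.126 0.781
outer loop
vertex 2.601 -1.443 -1.179
vertex 2.365 -0.707 -0.876
vertex 0.802 -2.09 0.125
endloop
endfacet
facet normal 0.506 0.463 -0.727
outer loop
vertex 2.365 -0.707 -0.876
vertex 1.898 -1.09 -1.445
vertex 1.662 -0.355 -1.141
endloop
endfacet
facet normal -0.007 0.592 0.806
outer loop
vertex 2.365 -0.707 -0.876
vertex 1.662 -0.355 -1.141
vertex 0.802 -2.09 0.125
endloop
endfacet
facet normal 0.507 0.463 -0.727
outer loop
vertex 1.662 -0.355 -1.141
vertex 1.898 -1.09 -1.445
vertex 1.195 -0.738 -1.711
endloop
endfacet
facet normal -0.780 0.572 0.254
outer loop
vertex 1.662 -0.355 -1.141
vertex 1.195 -0.738 -1.711
vertex 0.802 -2.09 0.125
endloop
endfacet
facet normal 0.507 0.463 -0.727
outer loop
vertex 1.195 -0.738 -1.711
vertex 1.898 -1.09 -1.445
vertex 1.431 -1.473 -2.015
endloop
endfacet
facet normal -0.932 -0.166 -0.322
outer loop
vertex 1.195 -0.738 -1.711
vertex 1.431 -1.473 -2.015
vertex 0.802 -2.09 0.125
endloop
endfacet
facet normal 0.507 0.463 -0.727
outer loop
vertex 1.431 -1.473 -2.015
vertex 1.898 -1.09 -1.445
vertex 2.134 -1.826 -1.749
endloop
endfacet
facet normal -0.313 -0.884 -0.347
outer loop
vertex 1.431 -1.473 -2.015
vertex 2.134 -1.826 -1.749
vertex 0.802 -2.09 0.125
endloop
endfacet
facet normal 0.507 0.463 -0.727
outer loop
vertex 2.134 -1.826 -1.749
vertex 1.898 -1.09 -1.445
vertex 2.601 -1.443 -1.179
endloop
endfacet
facet normal 0.459 -0.864 0.205
outer loop
vertex 2.134 -1.826 -1.749
vertex 2.601 -1.443 -1.179
vertex 0.802 -2.09 0.125
endloop
endfacet
facet normal 0.116 0.643 -0.757
outer loop
vertex -0.745 3.092 -0.84
vertex -1.621 3.02 -1.035
vertex -1.129 3.555 -0.505
endloop
endfacet
facet normal 0.718 0.097 0.689
outer loop
vertex -0.745 3.092 -0.84
vertex -1.129 3.555 -0.505
vertex -1.859 1.7 0.515
endloop
endfacet
facet normal 0.115 0.643 -0.757
outer loop
vertex -1.129 3.555 -0.505
vertex -1.621 3.02 -1.035
vertex -1.801 3.705 -0.48
endloop
endfacet
facet normal 0.131 0.438 0.890
outer loop
vertex -1.129 3.555 -0.505
vertex -1.801 3.705 -0.48
vertex -1.859 1.7 0.515
endloop
endfacet
facet normal 0.116 0.643 -0.757
outer loop
vertex -1.801 3.705 -0.48
vertex -1.621 3.02 -1.035
vertex -2.368 3.453 -0.781
endloop
endfacet
facet normal -0.560 0.381 0.736
outer loop
vertex -1.801 3.705 -0.48
vertex -2.368 3.453 -0.781
vertex -1.859 1.7 0.515
endloop
endfacet
facet normal 0.116 0.644 -0.756
outer loop
vertex -2.368 3.453 -0.781
vertex -1.621 3.02 -1.035
vertex -2.497 2.948 -1.231
endloop
endfacet
facet normal -0.947 -0.041 0.317
outer loop
vertex -2.368 3.453 -0.781
vertex -2.497 2.948 -1.231
vertex -1.859 1.7 0.515
endloop
endfacet
facet normal 0.117 0.643 -0.757
outer loop
vertex -2.497 2.948 -1.231
vertex -1.621 3.02 -1.035
vertex -2.113 2.484 -1.566
endloop
endfacet
facet normal -0.806 -0.580 -0.120
outer loop
vertex -2.497 2.948 -1.231
vertex -2.113 2.484 -1.566
vertex -1.859 1.7 0.515
endloop
endfacet
facet normal 0.115 0.644 -0.756
outer loop
vertex -2.113 2.484 -1.566
vertex -1.621 3.02 -1.035
vertex -1.441 2.335 -1.591
endloop
endfacet
facet normal -0.216 -0.922 -0.321
outer loop
vertex -2.113 2.484 -1.566
vertex -1.441 2.335 -1.591
vertex -1.859 1.7 0.515
endloop
endfacet
facet normal 0.116 0.644 -0.756
outer loop
vertex -1.441 2.335 -1.591
vertex -1.621 3.02 -1.035
vertex -0.874 2.586 -1.29
endloop
endfacet
facet normal 0.472 -0.866 -0.167
outer loop
vertex -1.441 2.335 -1.591
vertex -0.874 2.586 -1.29
vertex -1.859 1.7 0.515
endloop
endfacet
facet normal 0.116 0.643 -0.757
outer loop
vertex -0.874 2.586 -1.29
vertex -1.621 3.02 -1.035
vertex -0.745 3.092 -0.84
endloop
endfacet
facet normal 0.860 -0.443 0.252
outer loop
vertex -0.874 2.586 -1.29
vertex -0.745 3.092 -0.84
vertex -1.859 1.7 0.515
endloop
endfacet

endsolid


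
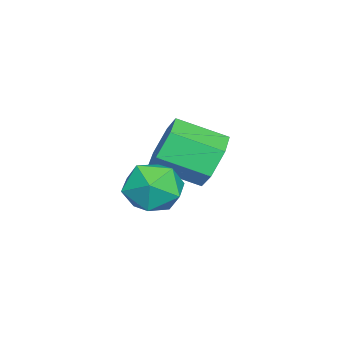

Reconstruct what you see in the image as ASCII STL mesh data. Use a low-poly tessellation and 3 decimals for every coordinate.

solid 
facet normal 0.342 0.109 0.933
outer loop
vertex 2.667 -0.354 -0.608
vertex 2.818 -1.265 -0.557
vertex 3.484 -0.702 -0.867
endloop
endfacet
facet normal 0.469 0.695 0.545
outer loop
vertex 2.667 -0.354 -0.608
vertex 3.484 -0.702 -0.867
vertex 3.084 -0.037 -1.371
endloop
endfacet
facet normal -0.156 0.939 0.305
outer loop
vertex 2.667 -0.354 -0.608
vertex 3.084 -0.037 -1.371
vertex 2.171 -0.188 -1.372
endloop
endfacet
facet normal -0.669 0.505 0.544
outer loop
vertex 2.667 -0.354 -0.608
vertex 2.171 -0.188 -1.372
vertex 2.007 -0.947 -0.869
endloop
endfacet
facet normal -0.362 -0.008 0.932
outer loop
vertex 2.667 -0.354 -0.608
vertex 2.007 -0.947 -0.869
vertex 2.818 -1.265 -0.557
endloop
endfacet
facet normal 0.863 0.504 -0.019
outer loop
vertex 3.084 -0.037 -1.371
vertex 3.484 -0.702 -0.867
vertex 3.493 -0.753 -1.791
endloop
endfacet
facet normal 0.658 -0.443 0.609
outer loop
vertex 3.484 -0.702 -0.867
vertex 2.818 -1.265 -0.557
vertex 3.329 -1.512 -1.288
endloop
endfacet
facet normal -0.481 -0.632 0.608
outer loop
vertex 2.818 -1.265 -0.557
vertex 2.007 -0.947 -0.869
vertex 2.416 -1.663 -1.289
endloop
endfacet
facet normal -0.980 0.198 -0.020
outer loop
vertex 2.007 -0.947 -0.869
vertex 2.171 -0.188 -1.372
vertex 2.016 -0.998 -1.793
endloop
endfacet
facet normal -0.149 0.901 -0.408
outer loop
vertex 2.171 -0.188 -1.372
vertex 3.084 -0.037 -1.371
vertex 2.682 -0.435 -2.103
endloop
endfacet
facet normal 0.669 -0.505 -0.544
outer loop
vertex 2.833 -1.346 -2.052
vertex 3.493 -0.753 -1.791
vertex 3.329 -1.512 -1.288
endloop
endfacet
facet normal 0.156 -0.939 -0.305
outer loop
vertex 2.833 -1.346 -2.052
vertex 3.329 -1.512 -1.288
vertex 2.416 -1.663 -1.289
endloop
endfacet
facet normal -0.469 -0.695 -0.545
outer loop
vertex 2.833 -1.346 -2.052
vertex 2.416 -1.663 -1.289
vertex 2.016 -0.998 -1.793
endloop
endfacet
facet normal -0.342 -0.109 -0.933
outer loop
vertex 2.833 -1.346 -2.052
vertex 2.016 -0.998 -1.793
vertex 2.682 -0.435 -2.103
endloop
endfacet
facet normal 0.362 0.008 -0.932
outer loop
vertex 2.833 -1.346 -2.052
vertex 2.682 -0.435 -2.103
vertex 3.493 -0.753 -1.791
endloop
endfacet
facet normal 0.980 -0.198 0.020
outer loop
vertex 3.329 -1.512 -1.288
vertex 3.493 -0.753 -1.791
vertex 3.484 -0.702 -0.867
endloop
endfacet
facet normal 0.149 -0.901 0.408
outer loop
vertex 2.416 -1.663 -1.289
vertex 3.329 -1.512 -1.288
vertex 2.818 -1.265 -0.557
endloop
endfacet
facet normal -0.863 -0.504 0.019
outer loop
vertex 2.016 -0.998 -1.793
vertex 2.416 -1.663 -1.289
vertex 2.007 -0.947 -0.869
endloop
endfacet
facet normal -0.658 0.443 -0.609
outer loop
vertex 2.682 -0.435 -2.103
vertex 2.016 -0.998 -1.793
vertex 2.171 -0.188 -1.372
endloop
endfacet
facet normal 0.481 0.632 -0.608
outer loop
vertex 3.493 -0.753 -1.791
vertex 2.682 -0.435 -2.103
vertex 3.084 -0.037 -1.371
endloop
endfacet
facet normal -0.176 0.899 -0.402
outer loop
vertex 0.415 -0.232 -2.366
vertex 0.0 0.034 -1.59
vertex 0.905 0.164 -1.695
endloop
endfacet
facet normal 0.828 -0.086 -0.554
outer loop
vertex 0.415 -0.232 -2.366
vertex 0.905 0.164 -1.695
vertex 0.695 -1.661 -1.727
endloop
endfacet
facet normal 0.829 -0.086 -0.553
outer loop
vertex 0.695 -1.661 -1.727
vertex 0.905 0.164 -1.695
vertex 1.184 -1.265 -1.056
endloop
endfacet
facet normal 0.175 -0.898 0.402
outer loop
vertex 0.695 -1.661 -1.727
vertex 1.184 -1.265 -1.056
vertex 0.28 -1.394 -0.95
endloop
endfacet
facet normal -0.176 0.899 -0.402
outer loop
vertex 0.905 0.164 -1.695
vertex 0.0 0.034 -1.59
vertex 0.49 0.43 -0.919
endloop
endfacet
facet normal 0.875 0.330 0.355
outer loop
vertex 0.905 0.164 -1.695
vertex 0.49 0.43 -0.919
vertex 1.184 -1.265 -1.056
endloop
endfacet
facet normal 0.875 0.330 0.355
outer loop
vertex 1.184 -1.265 -1.056
vertex 0.49 0.43 -0.919
vertex 0.769 -0.998 -0.28
endloop
endfacet
facet normal 0.175 -0.898 0.403
outer loop
vertex 1.184 -1.265 -1.056
vertex 0.769 -0.998 -0.28
vertex 0.28 -1.394 -0.95
endloop
endfacet
facet normal -0.175 0.899 -0.402
outer loop
vertex 0.49 0.43 -0.919
vertex 0.0 0.034 -1.59
vertex -0.415 0.301 -0.813
endloop
endfacet
facet normal 0.047 0.416 0.908
outer loop
vertex 0.49 0.43 -0.919
vertex -0.415 0.301 -0.813
vertex 0.769 -0.998 -0.28
endloop
endfacet
facet normal 0.047 0.415 0.908
outer loop
vertex 0.769 -0.998 -0.28
vertex -0.415 0.301 -0.813
vertex -0.135 -1.128 -0.174
endloop
endfacet
facet normal 0.176 -0.898 0.402
outer loop
vertex 0.769 -0.998 -0.28
vertex -0.135 -1.128 -0.174
vertex 0.28 -1.394 -0.95
endloop
endfacet
facet normal -0.175 0.898 -0.402
outer loop
vertex -0.415 0.301 -0.813
vertex 0.0 0.034 -1.59
vertex -0.904 -0.095 -1.484
endloop
endfacet
facet normal -0.828 0.085 0.554
outer loop
vertex -0.415 0.301 -0.813
vertex -0.904 -0.095 -1.484
vertex -0.135 -1.128 -0.174
endloop
endfacet
facet normal -0.828 0.086 0.554
outer loop
vertex -0.135 -1.128 -0.174
vertex -0.904 -0.095 -1.484
vertex -0.625 -1.524 -0.845
endloop
endfacet
facet normal 0.176 -0.899 0.402
outer loop
vertex -0.135 -1.128 -0.174
vertex -0.625 -1.524 -0.845
vertex 0.28 -1.394 -0.95
endloop
endfacet
facet normal -0.175 0.898 -0.403
outer loop
vertex -0.904 -0.095 -1.484
vertex 0.0 0.034 -1.59
vertex -0.489 -0.362 -2.26
endloop
endfacet
facet normal -0.875 -0.329 -0.355
outer loop
vertex -0.904 -0.095 -1.484
vertex -0.489 -0.362 -2.26
vertex -0.625 -1.524 -0.845
endloop
endfacet
facet normal -0.875 -0.330 -0.355
outer loop
vertex -0.625 -1.524 -0.845
vertex -0.489 -0.362 -2.26
vertex -0.21 -1.79 -1.621
endloop
endfacet
facet normal 0.176 -0.899 0.402
outer loop
vertex -0.625 -1.524 -0.845
vertex -0.21 -1.79 -1.621
vertex 0.28 -1.394 -0.95
endloop
endfacet
facet normal -0.176 0.898 -0.402
outer loop
vertex -0.489 -0.362 -2.26
vertex 0.0 0.034 -1.59
vertex 0.415 -0.232 -2.366
endloop
endfacet
facet normal -0.047 -0.416 -0.908
outer loop
vertex -0.489 -0.362 -2.26
vertex 0.415 -0.232 -2.366
vertex -0.21 -1.79 -1.621
endloop
endfacet
facet normal -0.047 -0.415 -0.908
outer loop
vertex -0.21 -1.79 -1.621
vertex 0.415 -0.232 -2.366
vertex 0.695 -1.661 -1.727
endloop
endfacet
facet normal 0.175 -0.899 0.402
outer loop
vertex -0.21 -1.79 -1.621
vertex 0.695 -1.661 -1.727
vertex 0.28 -1.394 -0.95
endloop
endfacet

endsolid


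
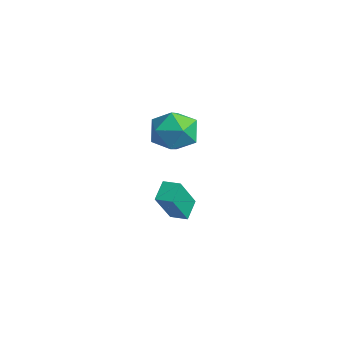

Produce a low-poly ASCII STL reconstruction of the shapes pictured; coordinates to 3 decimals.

solid 
facet normal -0.780 -0.621 -0.078
outer loop
vertex 3.463 0.059 -3.358
vertex 2.86 0.737 -2.719
vertex 2.797 1.116 -5.108
endloop
endfacet
facet normal 0.544 -0.611 -0.576
outer loop
vertex 3.46 1.643 -5.041
vertex 3.463 0.059 -3.358
vertex 2.797 1.116 -5.108
endloop
endfacet
facet normal -0.780 -0.621 -0.078
outer loop
vertex 2.797 1.116 -5.108
vertex 2.86 0.737 -2.719
vertex 2.194 1.794 -4.468
endloop
endfacet
facet normal -0.309 0.493 -0.813
outer loop
vertex 2.194 1.794 -4.468
vertex 3.46 1.643 -5.041
vertex 2.797 1.116 -5.108
endloop
endfacet
facet normal 0.309 -0.492 0.814
outer loop
vertex 3.463 0.059 -3.358
vertex 3.523 1.264 -2.652
vertex 2.86 0.737 -2.719
endloop
endfacet
facet normal 0.543 -0.611 -0.576
outer loop
vertex 4.126 0.586 -3.292
vertex 3.463 0.059 -3.358
vertex 3.46 1.643 -5.041
endloop
endfacet
facet normal 0.310 -0.492 0.813
outer loop
vertex 4.126 0.586 -3.292
vertex 3.523 1.264 -2.652
vertex 3.463 0.059 -3.358
endloop
endfacet
facet normal -0.544 0.611 0.576
outer loop
vertex 2.86 0.737 -2.719
vertex 3.523 1.264 -2.652
vertex 2.194 1.794 -4.468
endloop
endfacet
facet normal -0.310 0.492 -0.814
outer loop
vertex 2.857 2.321 -4.402
vertex 3.46 1.643 -5.041
vertex 2.194 1.794 -4.468
endloop
endfacet
facet normal -0.543 0.611 0.576
outer loop
vertex 2.194 1.794 -4.468
vertex 3.523 1.264 -2.652
vertex 2.857 2.321 -4.402
endloop
endfacet
facet normal 0.780 0.621 0.078
outer loop
vertex 2.857 2.321 -4.402
vertex 4.126 0.586 -3.292
vertex 3.46 1.643 -5.041
endloop
endfacet
facet normal 0.780 0.621 0.078
outer loop
vertex 3.523 1.264 -2.652
vertex 4.126 0.586 -3.292
vertex 2.857 2.321 -4.402
endloop
endfacet
facet normal -0.179 0.495 0.850
outer loop
vertex 4.302 1.635 1.558
vertex 3.156 1.289 1.519
vertex 3.968 0.612 2.084
endloop
endfacet
facet normal 0.497 0.263 0.827
outer loop
vertex 4.302 1.635 1.558
vertex 3.968 0.612 2.084
vertex 4.988 0.658 1.457
endloop
endfacet
facet normal 0.805 0.540 0.247
outer loop
vertex 4.302 1.635 1.558
vertex 4.988 0.658 1.457
vertex 4.807 1.363 0.505
endloop
endfacet
facet normal 0.321 0.943 -0.089
outer loop
vertex 4.302 1.635 1.558
vertex 4.807 1.363 0.505
vertex 3.674 1.753 0.544
endloop
endfacet
facet normal -0.286 0.915 0.284
outer loop
vertex 4.302 1.635 1.558
vertex 3.674 1.753 0.544
vertex 3.156 1.289 1.519
endloop
endfacet
facet normal 0.483 -0.447 0.753
outer loop
vertex 4.988 0.658 1.457
vertex 3.968 0.612 2.084
vertex 4.266 -0.293 1.356
endloop
endfacet
facet normal -0.609 -0.070 0.790
outer loop
vertex 3.968 0.612 2.084
vertex 3.156 1.289 1.519
vertex 3.133 0.097 1.395
endloop
endfacet
facet normal -0.784 0.608 -0.127
outer loop
vertex 3.156 1.289 1.519
vertex 3.674 1.753 0.544
vertex 2.952 0.802 0.443
endloop
endfacet
facet normal 0.200 0.653 -0.730
outer loop
vertex 3.674 1.753 0.544
vertex 4.807 1.363 0.505
vertex 3.972 0.848 -0.184
endloop
endfacet
facet normal 0.982 0.000 -0.186
outer loop
vertex 4.807 1.363 0.505
vertex 4.988 0.658 1.457
vertex 4.784 0.171 0.381
endloop
endfacet
facet normal -0.321 -0.943 0.089
outer loop
vertex 3.638 -0.175 0.342
vertex 4.266 -0.293 1.356
vertex 3.133 0.097 1.395
endloop
endfacet
facet normal -0.805 -0.540 -0.247
outer loop
vertex 3.638 -0.175 0.342
vertex 3.133 0.097 1.395
vertex 2.952 0.802 0.443
endloop
endfacet
facet normal -0.497 -0.263 -0.827
outer loop
vertex 3.638 -0.175 0.342
vertex 2.952 0.802 0.443
vertex 3.972 0.848 -0.184
endloop
endfacet
facet normal 0.179 -0.495 -0.850
outer loop
vertex 3.638 -0.175 0.342
vertex 3.972 0.848 -0.184
vertex 4.784 0.171 0.381
endloop
endfacet
facet normal 0.286 -0.915 -0.284
outer loop
vertex 3.638 -0.175 0.342
vertex 4.784 0.171 0.381
vertex 4.266 -0.293 1.356
endloop
endfacet
facet normal -0.200 -0.653 0.730
outer loop
vertex 3.133 0.097 1.395
vertex 4.266 -0.293 1.356
vertex 3.968 0.612 2.084
endloop
endfacet
facet normal -0.982 -0.000 0.186
outer loop
vertex 2.952 0.802 0.443
vertex 3.133 0.097 1.395
vertex 3.156 1.289 1.519
endloop
endfacet
facet normal -0.483 0.447 -0.753
outer loop
vertex 3.972 0.848 -0.184
vertex 2.952 0.802 0.443
vertex 3.674 1.753 0.544
endloop
endfacet
facet normal 0.609 0.070 -0.790
outer loop
vertex 4.784 0.171 0.381
vertex 3.972 0.848 -0.184
vertex 4.807 1.363 0.505
endloop
endfacet
facet normal 0.784 -0.608 0.127
outer loop
vertex 4.266 -0.293 1.356
vertex 4.784 0.171 0.381
vertex 4.988 0.658 1.457
endloop
endfacet

endsolid


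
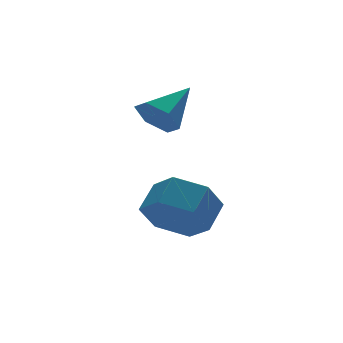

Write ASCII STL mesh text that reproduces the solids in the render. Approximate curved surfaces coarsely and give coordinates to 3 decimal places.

solid 
facet normal -0.677 -0.470 -0.566
outer loop
vertex -0.47 -2.847 -1.685
vertex -1.202 -2.136 -1.4
vertex -0.603 -1.965 -2.258
endloop
endfacet
facet normal 0.725 -0.295 -0.622
outer loop
vertex -0.47 -2.847 -1.685
vertex -0.603 -1.965 -2.258
vertex 0.295 -2.316 -1.045
endloop
endfacet
facet normal 0.726 -0.294 -0.622
outer loop
vertex 0.295 -2.316 -1.045
vertex -0.603 -1.965 -2.258
vertex 0.162 -1.434 -1.617
endloop
endfacet
facet normal 0.677 0.470 0.567
outer loop
vertex 0.295 -2.316 -1.045
vertex 0.162 -1.434 -1.617
vertex -0.438 -1.604 -0.76
endloop
endfacet
facet normal -0.677 -0.470 -0.566
outer loop
vertex -0.603 -1.965 -2.258
vertex -1.202 -2.136 -1.4
vertex -1.335 -1.254 -1.973
endloop
endfacet
facet normal 0.254 0.574 -0.779
outer loop
vertex -0.603 -1.965 -2.258
vertex -1.335 -1.254 -1.973
vertex 0.162 -1.434 -1.617
endloop
endfacet
facet normal 0.254 0.573 -0.779
outer loop
vertex 0.162 -1.434 -1.617
vertex -1.335 -1.254 -1.973
vertex -0.57 -0.723 -1.333
endloop
endfacet
facet normal 0.677 0.470 0.567
outer loop
vertex 0.162 -1.434 -1.617
vertex -0.57 -0.723 -1.333
vertex -0.438 -1.604 -0.76
endloop
endfacet
facet normal -0.677 -0.470 -0.566
outer loop
vertex -1.335 -1.254 -1.973
vertex -1.202 -2.136 -1.4
vertex -1.935 -1.424 -1.115
endloop
endfacet
facet normal -0.471 0.868 -0.157
outer loop
vertex -1.335 -1.254 -1.973
vertex -1.935 -1.424 -1.115
vertex -0.57 -0.723 -1.333
endloop
endfacet
facet normal -0.471 0.868 -0.157
outer loop
vertex -0.57 -0.723 -1.333
vertex -1.935 -1.424 -1.115
vertex -1.17 -0.893 -0.475
endloop
endfacet
facet normal 0.677 0.470 0.567
outer loop
vertex -0.57 -0.723 -1.333
vertex -1.17 -0.893 -0.475
vertex -0.438 -1.604 -0.76
endloop
endfacet
facet normal -0.677 -0.470 -0.567
outer loop
vertex -1.935 -1.424 -1.115
vertex -1.202 -2.136 -1.4
vertex -1.802 -2.306 -0.543
endloop
endfacet
facet normal -0.725 0.294 0.623
outer loop
vertex -1.935 -1.424 -1.115
vertex -1.802 -2.306 -0.543
vertex -1.17 -0.893 -0.475
endloop
endfacet
facet normal -0.726 0.295 0.622
outer loop
vertex -1.17 -0.893 -0.475
vertex -1.802 -2.306 -0.543
vertex -1.037 -1.775 0.098
endloop
endfacet
facet normal 0.677 0.470 0.566
outer loop
vertex -1.17 -0.893 -0.475
vertex -1.037 -1.775 0.098
vertex -0.438 -1.604 -0.76
endloop
endfacet
facet normal -0.677 -0.470 -0.567
outer loop
vertex -1.802 -2.306 -0.543
vertex -1.202 -2.136 -1.4
vertex -1.07 -3.017 -0.827
endloop
endfacet
facet normal -0.255 -0.573 0.779
outer loop
vertex -1.802 -2.306 -0.543
vertex -1.07 -3.017 -0.827
vertex -1.037 -1.775 0.098
endloop
endfacet
facet normal -0.254 -0.573 0.779
outer loop
vertex -1.037 -1.775 0.098
vertex -1.07 -3.017 -0.827
vertex -0.305 -2.486 -0.187
endloop
endfacet
facet normal 0.677 0.470 0.566
outer loop
vertex -1.037 -1.775 0.098
vertex -0.305 -2.486 -0.187
vertex -0.438 -1.604 -0.76
endloop
endfacet
facet normal -0.677 -0.470 -0.567
outer loop
vertex -1.07 -3.017 -0.827
vertex -1.202 -2.136 -1.4
vertex -0.47 -2.847 -1.685
endloop
endfacet
facet normal 0.471 -0.868 0.157
outer loop
vertex -1.07 -3.017 -0.827
vertex -0.47 -2.847 -1.685
vertex -0.305 -2.486 -0.187
endloop
endfacet
facet normal 0.471 -0.868 0.157
outer loop
vertex -0.305 -2.486 -0.187
vertex -0.47 -2.847 -1.685
vertex 0.295 -2.316 -1.045
endloop
endfacet
facet normal 0.677 0.470 0.566
outer loop
vertex -0.305 -2.486 -0.187
vertex 0.295 -2.316 -1.045
vertex -0.438 -1.604 -0.76
endloop
endfacet
facet normal -0.813 -0.263 -0.519
outer loop
vertex -0.018 -0.32 1.337
vertex -0.425 0.302 1.659
vertex -0.015 0.401 0.967
endloop
endfacet
facet normal 0.853 -0.241 -0.463
outer loop
vertex -0.018 -0.32 1.337
vertex -0.015 0.401 0.967
vertex 0.925 0.738 2.521
endloop
endfacet
facet normal -0.813 -0.263 -0.519
outer loop
vertex -0.015 0.401 0.967
vertex -0.425 0.302 1.659
vertex -0.422 1.023 1.289
endloop
endfacet
facet normal 0.588 0.640 -0.494
outer loop
vertex -0.015 0.401 0.967
vertex -0.422 1.023 1.289
vertex 0.925 0.738 2.521
endloop
endfacet
facet normal -0.813 -0.263 -0.519
outer loop
vertex -0.422 1.023 1.289
vertex -0.425 0.302 1.659
vertex -0.832 0.924 1.981
endloop
endfacet
facet normal 0.052 0.984 0.171
outer loop
vertex -0.422 1.023 1.289
vertex -0.832 0.924 1.981
vertex 0.925 0.738 2.521
endloop
endfacet
facet normal -0.813 -0.263 -0.520
outer loop
vertex -0.832 0.924 1.981
vertex -0.425 0.302 1.659
vertex -0.835 0.204 2.35
endloop
endfacet
facet normal -0.220 0.446 0.868
outer loop
vertex -0.832 0.924 1.981
vertex -0.835 0.204 2.35
vertex 0.925 0.738 2.521
endloop
endfacet
facet normal -0.813 -0.263 -0.520
outer loop
vertex -0.835 0.204 2.35
vertex -0.425 0.302 1.659
vertex -0.428 -0.419 2.028
endloop
endfacet
facet normal 0.045 -0.435 0.899
outer loop
vertex -0.835 0.204 2.35
vertex -0.428 -0.419 2.028
vertex 0.925 0.738 2.521
endloop
endfacet
facet normal -0.813 -0.263 -0.520
outer loop
vertex -0.428 -0.419 2.028
vertex -0.425 0.302 1.659
vertex -0.018 -0.32 1.337
endloop
endfacet
facet normal 0.581 -0.779 0.233
outer loop
vertex -0.428 -0.419 2.028
vertex -0.018 -0.32 1.337
vertex 0.925 0.738 2.521
endloop
endfacet

endsolid


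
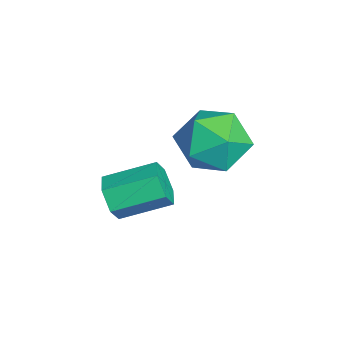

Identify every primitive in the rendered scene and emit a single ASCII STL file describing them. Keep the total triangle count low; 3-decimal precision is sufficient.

solid 
facet normal 0.276 0.144 0.950
outer loop
vertex 2.41 3.251 0.228
vertex 2.762 2.14 0.294
vertex 3.509 2.969 -0.048
endloop
endfacet
facet normal 0.336 0.747 0.574
outer loop
vertex 2.41 3.251 0.228
vertex 3.509 2.969 -0.048
vertex 2.921 3.736 -0.702
endloop
endfacet
facet normal -0.306 0.903 0.303
outer loop
vertex 2.41 3.251 0.228
vertex 2.921 3.736 -0.702
vertex 1.811 3.381 -0.764
endloop
endfacet
facet normal -0.762 0.396 0.512
outer loop
vertex 2.41 3.251 0.228
vertex 1.811 3.381 -0.764
vertex 1.712 2.395 -0.148
endloop
endfacet
facet normal -0.402 -0.073 0.913
outer loop
vertex 2.41 3.251 0.228
vertex 1.712 2.395 -0.148
vertex 2.762 2.14 0.294
endloop
endfacet
facet normal 0.781 0.624 0.029
outer loop
vertex 2.921 3.736 -0.702
vertex 3.509 2.969 -0.048
vertex 3.588 2.925 -1.212
endloop
endfacet
facet normal 0.684 -0.353 0.638
outer loop
vertex 3.509 2.969 -0.048
vertex 2.762 2.14 0.294
vertex 3.489 1.939 -0.596
endloop
endfacet
facet normal -0.414 -0.704 0.578
outer loop
vertex 2.762 2.14 0.294
vertex 1.712 2.395 -0.148
vertex 2.379 1.584 -0.658
endloop
endfacet
facet normal -0.996 0.056 -0.070
outer loop
vertex 1.712 2.395 -0.148
vertex 1.811 3.381 -0.764
vertex 1.791 2.351 -1.312
endloop
endfacet
facet normal -0.257 0.876 -0.408
outer loop
vertex 1.811 3.381 -0.764
vertex 2.921 3.736 -0.702
vertex 2.538 3.18 -1.654
endloop
endfacet
facet normal 0.762 -0.396 -0.512
outer loop
vertex 2.89 2.069 -1.588
vertex 3.588 2.925 -1.212
vertex 3.489 1.939 -0.596
endloop
endfacet
facet normal 0.306 -0.903 -0.303
outer loop
vertex 2.89 2.069 -1.588
vertex 3.489 1.939 -0.596
vertex 2.379 1.584 -0.658
endloop
endfacet
facet normal -0.336 -0.747 -0.574
outer loop
vertex 2.89 2.069 -1.588
vertex 2.379 1.584 -0.658
vertex 1.791 2.351 -1.312
endloop
endfacet
facet normal -0.276 -0.144 -0.950
outer loop
vertex 2.89 2.069 -1.588
vertex 1.791 2.351 -1.312
vertex 2.538 3.18 -1.654
endloop
endfacet
facet normal 0.402 0.073 -0.913
outer loop
vertex 2.89 2.069 -1.588
vertex 2.538 3.18 -1.654
vertex 3.588 2.925 -1.212
endloop
endfacet
facet normal 0.996 -0.056 0.070
outer loop
vertex 3.489 1.939 -0.596
vertex 3.588 2.925 -1.212
vertex 3.509 2.969 -0.048
endloop
endfacet
facet normal 0.257 -0.876 0.408
outer loop
vertex 2.379 1.584 -0.658
vertex 3.489 1.939 -0.596
vertex 2.762 2.14 0.294
endloop
endfacet
facet normal -0.781 -0.624 -0.029
outer loop
vertex 1.791 2.351 -1.312
vertex 2.379 1.584 -0.658
vertex 1.712 2.395 -0.148
endloop
endfacet
facet normal -0.684 0.353 -0.638
outer loop
vertex 2.538 3.18 -1.654
vertex 1.791 2.351 -1.312
vertex 1.811 3.381 -0.764
endloop
endfacet
facet normal 0.414 0.704 -0.578
outer loop
vertex 3.588 2.925 -1.212
vertex 2.538 3.18 -1.654
vertex 2.921 3.736 -0.702
endloop
endfacet
facet normal -0.027 -0.935 -0.353
outer loop
vertex 2.164 -0.37 -3.048
vertex 1.848 -0.122 -3.681
vertex 2.595 -0.164 -3.627
endloop
endfacet
facet normal 0.818 -0.224 0.530
outer loop
vertex 2.164 -0.37 -3.048
vertex 2.595 -0.164 -3.627
vertex 2.209 1.173 -2.466
endloop
endfacet
facet normal 0.818 -0.223 0.529
outer loop
vertex 2.209 1.173 -2.466
vertex 2.595 -0.164 -3.627
vertex 2.639 1.379 -3.044
endloop
endfacet
facet normal 0.028 0.935 0.354
outer loop
vertex 2.209 1.173 -2.466
vertex 2.639 1.379 -3.044
vertex 1.892 1.422 -3.099
endloop
endfacet
facet normal -0.027 -0.935 -0.353
outer loop
vertex 2.595 -0.164 -3.627
vertex 1.848 -0.122 -3.681
vertex 2.278 0.084 -4.26
endloop
endfacet
facet normal 0.906 0.127 -0.404
outer loop
vertex 2.595 -0.164 -3.627
vertex 2.278 0.084 -4.26
vertex 2.639 1.379 -3.044
endloop
endfacet
facet normal 0.906 0.126 -0.403
outer loop
vertex 2.639 1.379 -3.044
vertex 2.278 0.084 -4.26
vertex 2.323 1.628 -3.677
endloop
endfacet
facet normal 0.028 0.935 0.354
outer loop
vertex 2.639 1.379 -3.044
vertex 2.323 1.628 -3.677
vertex 1.892 1.422 -3.099
endloop
endfacet
facet normal -0.028 -0.935 -0.354
outer loop
vertex 2.278 0.084 -4.26
vertex 1.848 -0.122 -3.681
vertex 1.531 0.127 -4.314
endloop
endfacet
facet normal 0.088 0.350 -0.933
outer loop
vertex 2.278 0.084 -4.26
vertex 1.531 0.127 -4.314
vertex 2.323 1.628 -3.677
endloop
endfacet
facet normal 0.088 0.349 -0.933
outer loop
vertex 2.323 1.628 -3.677
vertex 1.531 0.127 -4.314
vertex 1.576 1.67 -3.732
endloop
endfacet
facet normal 0.027 0.935 0.353
outer loop
vertex 2.323 1.628 -3.677
vertex 1.576 1.67 -3.732
vertex 1.892 1.422 -3.099
endloop
endfacet
facet normal -0.028 -0.935 -0.354
outer loop
vertex 1.531 0.127 -4.314
vertex 1.848 -0.122 -3.681
vertex 1.101 -0.079 -3.736
endloop
endfacet
facet normal -0.818 0.224 -0.529
outer loop
vertex 1.531 0.127 -4.314
vertex 1.101 -0.079 -3.736
vertex 1.576 1.67 -3.732
endloop
endfacet
facet normal -0.818 0.223 -0.530
outer loop
vertex 1.576 1.67 -3.732
vertex 1.101 -0.079 -3.736
vertex 1.145 1.464 -3.153
endloop
endfacet
facet normal 0.027 0.935 0.353
outer loop
vertex 1.576 1.67 -3.732
vertex 1.145 1.464 -3.153
vertex 1.892 1.422 -3.099
endloop
endfacet
facet normal -0.028 -0.935 -0.354
outer loop
vertex 1.101 -0.079 -3.736
vertex 1.848 -0.122 -3.681
vertex 1.417 -0.328 -3.103
endloop
endfacet
facet normal -0.907 -0.126 0.403
outer loop
vertex 1.101 -0.079 -3.736
vertex 1.417 -0.328 -3.103
vertex 1.145 1.464 -3.153
endloop
endfacet
facet normal -0.906 -0.126 0.404
outer loop
vertex 1.145 1.464 -3.153
vertex 1.417 -0.328 -3.103
vertex 1.462 1.216 -2.52
endloop
endfacet
facet normal 0.027 0.935 0.353
outer loop
vertex 1.145 1.464 -3.153
vertex 1.462 1.216 -2.52
vertex 1.892 1.422 -3.099
endloop
endfacet
facet normal -0.027 -0.935 -0.353
outer loop
vertex 1.417 -0.328 -3.103
vertex 1.848 -0.122 -3.681
vertex 2.164 -0.37 -3.048
endloop
endfacet
facet normal -0.088 -0.350 0.933
outer loop
vertex 1.417 -0.328 -3.103
vertex 2.164 -0.37 -3.048
vertex 1.462 1.216 -2.52
endloop
endfacet
facet normal -0.088 -0.349 0.933
outer loop
vertex 1.462 1.216 -2.52
vertex 2.164 -0.37 -3.048
vertex 2.209 1.173 -2.466
endloop
endfacet
facet normal 0.028 0.935 0.354
outer loop
vertex 1.462 1.216 -2.52
vertex 2.209 1.173 -2.466
vertex 1.892 1.422 -3.099
endloop
endfacet

endsolid


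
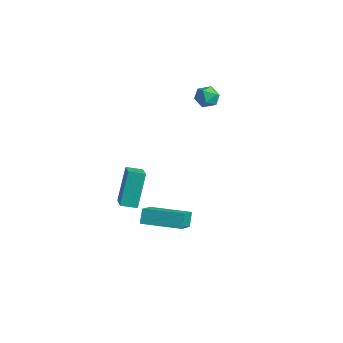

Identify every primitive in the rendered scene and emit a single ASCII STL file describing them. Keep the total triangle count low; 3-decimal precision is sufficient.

solid 
facet normal -0.781 -0.625 -0.017
outer loop
vertex 1.51 -2.406 -2.77
vertex 1.207 -2.048 -2.014
vertex 0.682 -1.349 -3.602
endloop
endfacet
facet normal 0.340 -0.402 -0.850
outer loop
vertex 2.353 -0.012 -3.566
vertex 1.51 -2.406 -2.77
vertex 0.682 -1.349 -3.602
endloop
endfacet
facet normal -0.781 -0.625 -0.017
outer loop
vertex 0.682 -1.349 -3.602
vertex 1.207 -2.048 -2.014
vertex 0.379 -0.991 -2.846
endloop
endfacet
facet normal -0.524 0.669 -0.527
outer loop
vertex 0.379 -0.991 -2.846
vertex 2.353 -0.012 -3.566
vertex 0.682 -1.349 -3.602
endloop
endfacet
facet normal 0.524 -0.669 0.527
outer loop
vertex 1.51 -2.406 -2.77
vertex 2.878 -0.711 -1.978
vertex 1.207 -2.048 -2.014
endloop
endfacet
facet normal 0.340 -0.402 -0.850
outer loop
vertex 3.181 -1.069 -2.734
vertex 1.51 -2.406 -2.77
vertex 2.353 -0.012 -3.566
endloop
endfacet
facet normal 0.524 -0.669 0.527
outer loop
vertex 3.181 -1.069 -2.734
vertex 2.878 -0.711 -1.978
vertex 1.51 -2.406 -2.77
endloop
endfacet
facet normal -0.340 0.402 0.850
outer loop
vertex 1.207 -2.048 -2.014
vertex 2.878 -0.711 -1.978
vertex 0.379 -0.991 -2.846
endloop
endfacet
facet normal -0.524 0.669 -0.527
outer loop
vertex 2.05 0.346 -2.81
vertex 2.353 -0.012 -3.566
vertex 0.379 -0.991 -2.846
endloop
endfacet
facet normal -0.340 0.402 0.850
outer loop
vertex 0.379 -0.991 -2.846
vertex 2.878 -0.711 -1.978
vertex 2.05 0.346 -2.81
endloop
endfacet
facet normal 0.781 0.625 0.017
outer loop
vertex 2.05 0.346 -2.81
vertex 3.181 -1.069 -2.734
vertex 2.353 -0.012 -3.566
endloop
endfacet
facet normal 0.781 0.625 0.017
outer loop
vertex 2.878 -0.711 -1.978
vertex 3.181 -1.069 -2.734
vertex 2.05 0.346 -2.81
endloop
endfacet
facet normal -0.555 -0.802 0.220
outer loop
vertex 1.014 -2.713 0.894
vertex -0.16 -2.068 0.288
vertex 1.498 -3.55 -0.937
endloop
endfacet
facet normal 0.799 -0.439 0.412
outer loop
vertex 1.98 -2.852 -1.128
vertex 1.014 -2.713 0.894
vertex 1.498 -3.55 -0.937
endloop
endfacet
facet normal -0.554 -0.802 0.220
outer loop
vertex 1.498 -3.55 -0.937
vertex -0.16 -2.068 0.288
vertex 0.324 -2.905 -1.542
endloop
endfacet
facet normal 0.234 -0.404 -0.884
outer loop
vertex 0.324 -2.905 -1.542
vertex 1.98 -2.852 -1.128
vertex 1.498 -3.55 -0.937
endloop
endfacet
facet normal -0.235 0.404 0.884
outer loop
vertex 1.014 -2.713 0.894
vertex 0.322 -1.37 0.097
vertex -0.16 -2.068 0.288
endloop
endfacet
facet normal 0.799 -0.438 0.412
outer loop
vertex 1.496 -2.015 0.702
vertex 1.014 -2.713 0.894
vertex 1.98 -2.852 -1.128
endloop
endfacet
facet normal -0.233 0.404 0.884
outer loop
vertex 1.496 -2.015 0.702
vertex 0.322 -1.37 0.097
vertex 1.014 -2.713 0.894
endloop
endfacet
facet normal -0.799 0.439 -0.412
outer loop
vertex -0.16 -2.068 0.288
vertex 0.322 -1.37 0.097
vertex 0.324 -2.905 -1.542
endloop
endfacet
facet normal 0.234 -0.405 -0.884
outer loop
vertex 0.806 -2.207 -1.734
vertex 1.98 -2.852 -1.128
vertex 0.324 -2.905 -1.542
endloop
endfacet
facet normal -0.799 0.438 -0.412
outer loop
vertex 0.324 -2.905 -1.542
vertex 0.322 -1.37 0.097
vertex 0.806 -2.207 -1.734
endloop
endfacet
facet normal 0.555 0.802 -0.220
outer loop
vertex 0.806 -2.207 -1.734
vertex 1.496 -2.015 0.702
vertex 1.98 -2.852 -1.128
endloop
endfacet
facet normal 0.554 0.803 -0.220
outer loop
vertex 0.322 -1.37 0.097
vertex 1.496 -2.015 0.702
vertex 0.806 -2.207 -1.734
endloop
endfacet
facet normal 0.312 0.158 0.937
outer loop
vertex 0.306 2.812 4.545
vertex 0.518 2.131 4.589
vertex 0.971 2.632 4.354
endloop
endfacet
facet normal 0.362 0.754 0.549
outer loop
vertex 0.306 2.812 4.545
vertex 0.971 2.632 4.354
vertex 0.599 3.098 3.959
endloop
endfacet
facet normal -0.288 0.909 0.300
outer loop
vertex 0.306 2.812 4.545
vertex 0.599 3.098 3.959
vertex -0.083 2.885 3.95
endloop
endfacet
facet normal -0.740 0.409 0.534
outer loop
vertex 0.306 2.812 4.545
vertex -0.083 2.885 3.95
vertex -0.133 2.287 4.339
endloop
endfacet
facet normal -0.369 -0.055 0.928
outer loop
vertex 0.306 2.812 4.545
vertex -0.133 2.287 4.339
vertex 0.518 2.131 4.589
endloop
endfacet
facet normal 0.785 0.619 -0.010
outer loop
vertex 0.599 3.098 3.959
vertex 0.971 2.632 4.354
vertex 0.993 2.593 3.641
endloop
endfacet
facet normal 0.704 -0.346 0.620
outer loop
vertex 0.971 2.632 4.354
vertex 0.518 2.131 4.589
vertex 0.943 1.995 4.03
endloop
endfacet
facet normal -0.398 -0.691 0.604
outer loop
vertex 0.518 2.131 4.589
vertex -0.133 2.287 4.339
vertex 0.261 1.782 4.021
endloop
endfacet
facet normal -0.998 0.061 -0.034
outer loop
vertex -0.133 2.287 4.339
vertex -0.083 2.885 3.95
vertex -0.111 2.248 3.626
endloop
endfacet
facet normal -0.266 0.870 -0.414
outer loop
vertex -0.083 2.885 3.95
vertex 0.599 3.098 3.959
vertex 0.342 2.749 3.391
endloop
endfacet
facet normal 0.740 -0.409 -0.534
outer loop
vertex 0.554 2.068 3.435
vertex 0.993 2.593 3.641
vertex 0.943 1.995 4.03
endloop
endfacet
facet normal 0.288 -0.909 -0.300
outer loop
vertex 0.554 2.068 3.435
vertex 0.943 1.995 4.03
vertex 0.261 1.782 4.021
endloop
endfacet
facet normal -0.362 -0.754 -0.549
outer loop
vertex 0.554 2.068 3.435
vertex 0.261 1.782 4.021
vertex -0.111 2.248 3.626
endloop
endfacet
facet normal -0.312 -0.158 -0.937
outer loop
vertex 0.554 2.068 3.435
vertex -0.111 2.248 3.626
vertex 0.342 2.749 3.391
endloop
endfacet
facet normal 0.369 0.055 -0.928
outer loop
vertex 0.554 2.068 3.435
vertex 0.342 2.749 3.391
vertex 0.993 2.593 3.641
endloop
endfacet
facet normal 0.998 -0.061 0.034
outer loop
vertex 0.943 1.995 4.03
vertex 0.993 2.593 3.641
vertex 0.971 2.632 4.354
endloop
endfacet
facet normal 0.266 -0.870 0.414
outer loop
vertex 0.261 1.782 4.021
vertex 0.943 1.995 4.03
vertex 0.518 2.131 4.589
endloop
endfacet
facet normal -0.785 -0.619 0.010
outer loop
vertex -0.111 2.248 3.626
vertex 0.261 1.782 4.021
vertex -0.133 2.287 4.339
endloop
endfacet
facet normal -0.704 0.346 -0.620
outer loop
vertex 0.342 2.749 3.391
vertex -0.111 2.248 3.626
vertex -0.083 2.885 3.95
endloop
endfacet
facet normal 0.398 0.691 -0.604
outer loop
vertex 0.993 2.593 3.641
vertex 0.342 2.749 3.391
vertex 0.599 3.098 3.959
endloop
endfacet

endsolid
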